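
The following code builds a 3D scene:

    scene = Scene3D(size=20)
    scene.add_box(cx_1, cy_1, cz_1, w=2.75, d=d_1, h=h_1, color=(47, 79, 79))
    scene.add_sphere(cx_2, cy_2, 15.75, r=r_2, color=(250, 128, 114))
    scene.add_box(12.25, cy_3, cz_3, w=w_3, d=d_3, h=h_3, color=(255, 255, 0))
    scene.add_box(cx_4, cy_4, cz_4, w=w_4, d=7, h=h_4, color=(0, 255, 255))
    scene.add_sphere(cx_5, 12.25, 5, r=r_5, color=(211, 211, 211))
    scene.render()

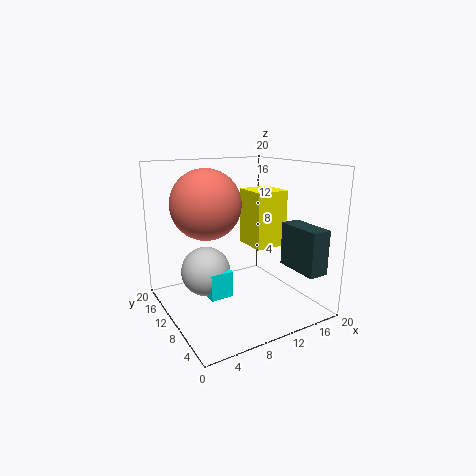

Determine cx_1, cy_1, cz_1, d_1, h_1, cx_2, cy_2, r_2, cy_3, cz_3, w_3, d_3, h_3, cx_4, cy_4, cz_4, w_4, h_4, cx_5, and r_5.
cx_1 = 15.25; cy_1 = 0.75; cz_1 = 6.25; d_1 = 6.25; h_1 = 6; cx_2 = 4.25; cy_2 = 7.75; r_2 = 4.25; cy_3 = 8.25; cz_3 = 8.25; w_3 = 4.75; d_3 = 5; h_3 = 8; cx_4 = 5.25; cy_4 = 8.75; cz_4 = 2; w_4 = 3.25; h_4 = 3.75; cx_5 = 6; r_5 = 3.5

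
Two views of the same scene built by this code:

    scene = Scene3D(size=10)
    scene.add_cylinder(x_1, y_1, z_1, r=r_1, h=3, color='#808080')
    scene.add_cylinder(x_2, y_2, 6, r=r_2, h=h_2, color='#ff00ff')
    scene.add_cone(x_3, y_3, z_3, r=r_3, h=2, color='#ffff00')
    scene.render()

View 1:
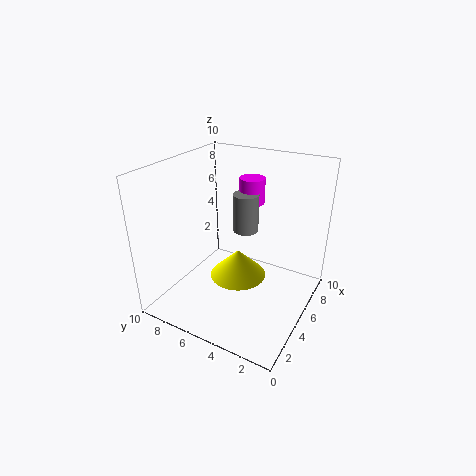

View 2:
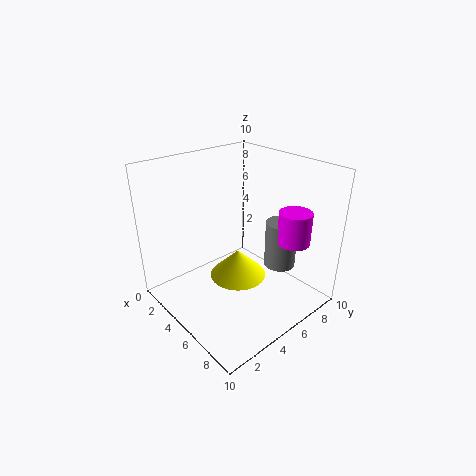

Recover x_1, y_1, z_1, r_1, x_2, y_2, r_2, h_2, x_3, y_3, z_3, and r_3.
x_1 = 8
y_1 = 6
z_1 = 4
r_1 = 1
x_2 = 9
y_2 = 6
r_2 = 1
h_2 = 2
x_3 = 5
y_3 = 5
z_3 = 2
r_3 = 2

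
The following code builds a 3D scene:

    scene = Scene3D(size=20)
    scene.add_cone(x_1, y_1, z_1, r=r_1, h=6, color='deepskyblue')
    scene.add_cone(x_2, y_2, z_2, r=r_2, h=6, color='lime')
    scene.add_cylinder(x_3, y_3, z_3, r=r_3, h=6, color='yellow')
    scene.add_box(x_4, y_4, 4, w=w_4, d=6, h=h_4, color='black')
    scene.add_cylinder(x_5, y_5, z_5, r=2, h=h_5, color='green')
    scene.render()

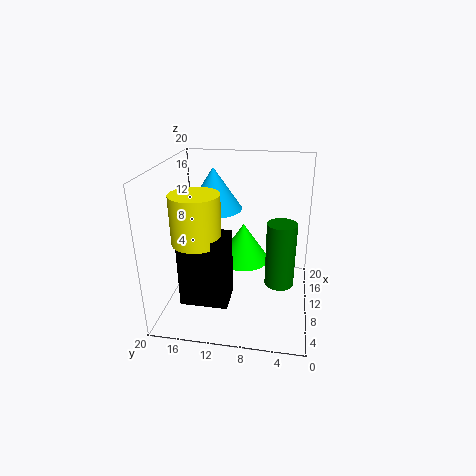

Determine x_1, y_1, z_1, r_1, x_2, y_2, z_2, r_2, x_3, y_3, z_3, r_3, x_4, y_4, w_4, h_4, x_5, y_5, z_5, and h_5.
x_1 = 13, y_1 = 14, z_1 = 13, r_1 = 4, x_2 = 15, y_2 = 10, z_2 = 4, r_2 = 4, x_3 = 4, y_3 = 14, z_3 = 12, r_3 = 3, x_4 = 2, y_4 = 10, w_4 = 4, h_4 = 9, x_5 = 9, y_5 = 4, z_5 = 4, h_5 = 9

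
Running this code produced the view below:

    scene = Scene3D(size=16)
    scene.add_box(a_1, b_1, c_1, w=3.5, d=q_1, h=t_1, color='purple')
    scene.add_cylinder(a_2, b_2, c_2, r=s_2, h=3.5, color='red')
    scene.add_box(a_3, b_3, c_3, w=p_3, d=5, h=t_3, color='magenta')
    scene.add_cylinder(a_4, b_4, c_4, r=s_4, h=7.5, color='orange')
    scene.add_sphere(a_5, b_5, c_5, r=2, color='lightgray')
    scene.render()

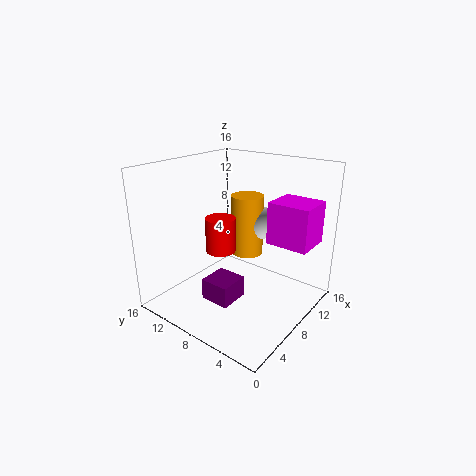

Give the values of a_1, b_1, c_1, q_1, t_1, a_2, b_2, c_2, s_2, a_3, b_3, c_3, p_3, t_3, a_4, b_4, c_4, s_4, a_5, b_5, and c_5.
a_1 = 5, b_1 = 7.5, c_1 = 0.5, q_1 = 3.5, t_1 = 2.5, a_2 = 4.5, b_2 = 7.5, c_2 = 8, s_2 = 1.5, a_3 = 11.5, b_3 = 1.5, c_3 = 6.5, p_3 = 4.5, t_3 = 5, a_4 = 12.5, b_4 = 10, c_4 = 4, s_4 = 2, a_5 = 13.5, b_5 = 8.5, c_5 = 8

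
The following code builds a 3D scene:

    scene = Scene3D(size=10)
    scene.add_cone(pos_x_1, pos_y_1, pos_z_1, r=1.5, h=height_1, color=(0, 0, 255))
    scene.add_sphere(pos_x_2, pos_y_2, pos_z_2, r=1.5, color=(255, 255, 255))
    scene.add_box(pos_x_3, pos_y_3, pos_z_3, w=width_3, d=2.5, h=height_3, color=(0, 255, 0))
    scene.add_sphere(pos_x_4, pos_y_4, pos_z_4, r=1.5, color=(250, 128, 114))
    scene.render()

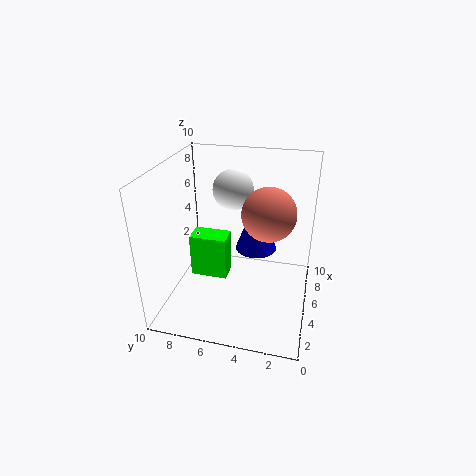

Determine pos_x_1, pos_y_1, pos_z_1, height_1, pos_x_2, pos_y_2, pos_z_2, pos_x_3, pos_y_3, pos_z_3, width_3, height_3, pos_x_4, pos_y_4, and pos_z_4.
pos_x_1 = 6.5; pos_y_1 = 4; pos_z_1 = 3.5; height_1 = 4; pos_x_2 = 7.5; pos_y_2 = 6; pos_z_2 = 7.5; pos_x_3 = 3.5; pos_y_3 = 5.5; pos_z_3 = 2.5; width_3 = 1.5; height_3 = 3; pos_x_4 = 2; pos_y_4 = 2.5; pos_z_4 = 8.5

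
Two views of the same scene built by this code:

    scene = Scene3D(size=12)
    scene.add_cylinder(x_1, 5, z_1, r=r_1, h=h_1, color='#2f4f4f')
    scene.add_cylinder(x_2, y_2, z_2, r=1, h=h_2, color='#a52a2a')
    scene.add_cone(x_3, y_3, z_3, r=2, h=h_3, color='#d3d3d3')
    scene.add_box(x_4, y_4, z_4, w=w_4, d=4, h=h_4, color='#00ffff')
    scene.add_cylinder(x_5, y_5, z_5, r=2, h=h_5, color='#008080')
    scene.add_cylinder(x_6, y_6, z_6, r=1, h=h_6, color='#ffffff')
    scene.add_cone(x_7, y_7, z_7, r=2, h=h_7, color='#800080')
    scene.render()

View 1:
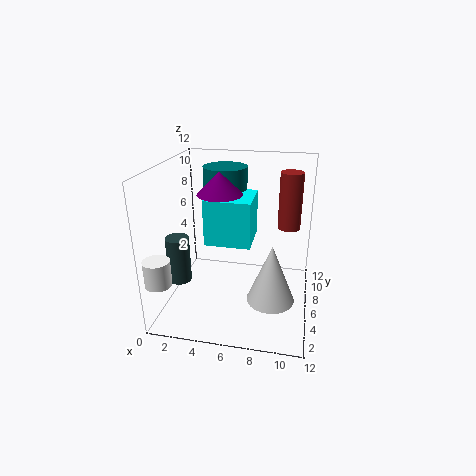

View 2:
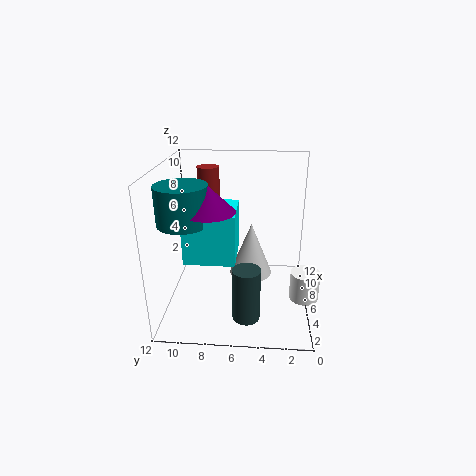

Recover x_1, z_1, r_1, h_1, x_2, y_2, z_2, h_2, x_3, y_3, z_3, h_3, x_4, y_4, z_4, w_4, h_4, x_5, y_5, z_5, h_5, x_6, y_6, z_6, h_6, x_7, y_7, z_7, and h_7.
x_1 = 1
z_1 = 2
r_1 = 1
h_1 = 4
x_2 = 10
y_2 = 9
z_2 = 6
h_2 = 5
x_3 = 9
y_3 = 5
z_3 = 1
h_3 = 5
x_4 = 3
y_4 = 6
z_4 = 5
w_4 = 4
h_4 = 4
x_5 = 4
y_5 = 10
z_5 = 8
h_5 = 3
x_6 = 1
y_6 = 1
z_6 = 4
h_6 = 2
x_7 = 4
y_7 = 8
z_7 = 9
h_7 = 2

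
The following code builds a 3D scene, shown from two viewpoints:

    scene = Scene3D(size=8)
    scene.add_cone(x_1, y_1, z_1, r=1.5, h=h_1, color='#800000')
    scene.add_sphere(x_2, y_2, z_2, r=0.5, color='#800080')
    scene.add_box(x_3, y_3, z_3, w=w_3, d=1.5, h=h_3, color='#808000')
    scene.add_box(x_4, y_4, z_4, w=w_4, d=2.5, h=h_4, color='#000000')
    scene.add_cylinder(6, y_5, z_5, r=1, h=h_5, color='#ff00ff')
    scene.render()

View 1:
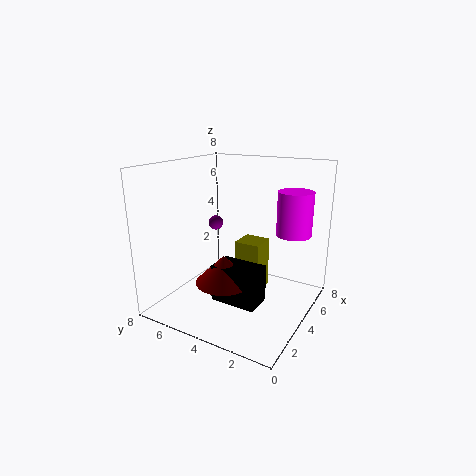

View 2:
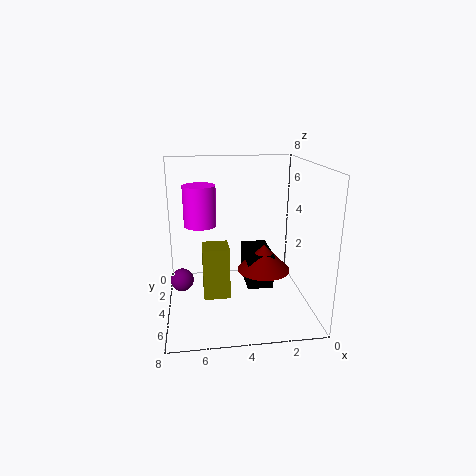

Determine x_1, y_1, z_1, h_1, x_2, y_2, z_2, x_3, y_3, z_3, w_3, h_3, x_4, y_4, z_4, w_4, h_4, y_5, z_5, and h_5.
x_1 = 2.5, y_1 = 4, z_1 = 2, h_1 = 1.5, x_2 = 7, y_2 = 7.5, z_2 = 3.5, x_3 = 4.5, y_3 = 3, z_3 = 0.5, w_3 = 1.5, h_3 = 3, x_4 = 2, y_4 = 2, z_4 = 1, w_4 = 1.5, h_4 = 2, y_5 = 1.5, z_5 = 4, h_5 = 2.5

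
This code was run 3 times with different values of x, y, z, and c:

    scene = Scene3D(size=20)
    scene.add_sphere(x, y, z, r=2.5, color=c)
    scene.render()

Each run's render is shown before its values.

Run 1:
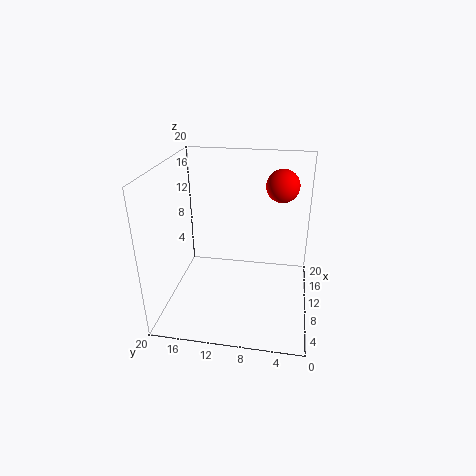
x = 17; y = 4.5; z = 15.5; c = 'red'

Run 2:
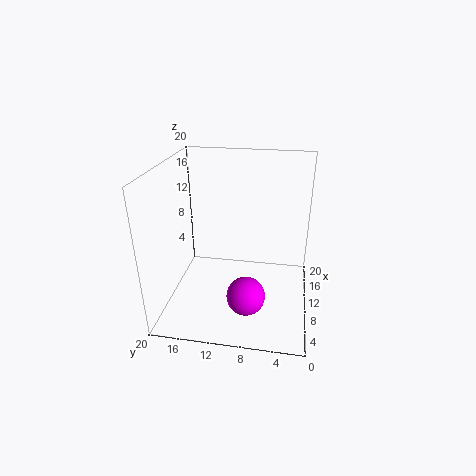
x = 4.5; y = 8; z = 4.5; c = 'magenta'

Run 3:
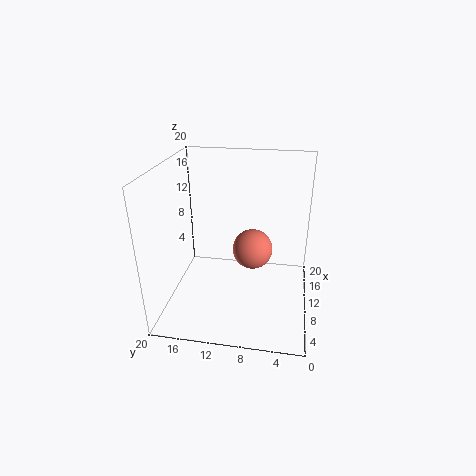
x = 6.5; y = 7.5; z = 10.5; c = 'salmon'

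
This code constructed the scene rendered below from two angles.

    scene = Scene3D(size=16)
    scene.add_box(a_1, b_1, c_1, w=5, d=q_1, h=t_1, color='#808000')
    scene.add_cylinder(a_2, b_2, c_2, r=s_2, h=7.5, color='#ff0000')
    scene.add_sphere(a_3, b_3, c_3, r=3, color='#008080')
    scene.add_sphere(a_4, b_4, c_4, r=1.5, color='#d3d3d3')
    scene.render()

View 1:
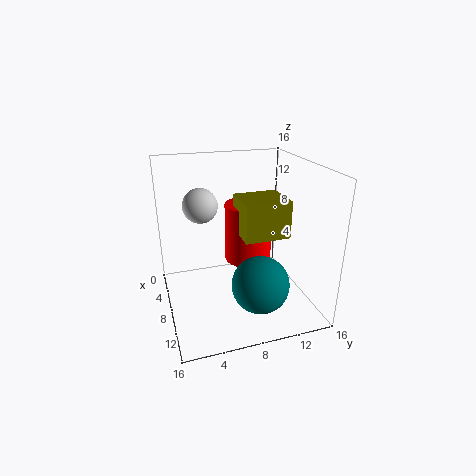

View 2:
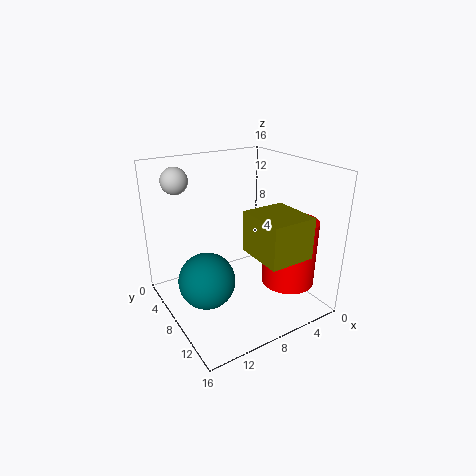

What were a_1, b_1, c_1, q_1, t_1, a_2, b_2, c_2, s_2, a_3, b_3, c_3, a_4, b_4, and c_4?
a_1 = 3
b_1 = 9
c_1 = 7
q_1 = 5.5
t_1 = 4.5
a_2 = 3
b_2 = 11
c_2 = 2.5
s_2 = 3
a_3 = 12.5
b_3 = 9
c_3 = 4.5
a_4 = 13
b_4 = 3
c_4 = 14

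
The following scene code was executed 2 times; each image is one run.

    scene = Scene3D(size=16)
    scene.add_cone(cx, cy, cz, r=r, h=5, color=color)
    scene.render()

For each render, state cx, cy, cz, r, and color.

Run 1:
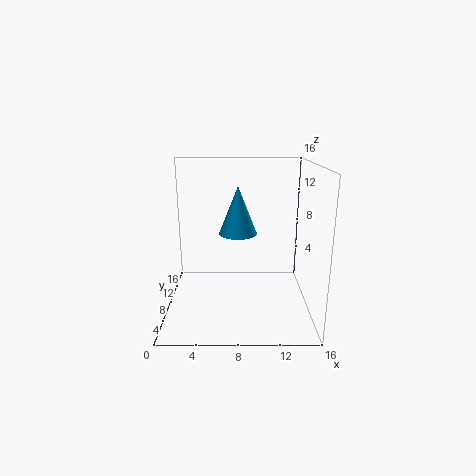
cx = 8
cy = 6.5
cz = 9
r = 2
color = 'deepskyblue'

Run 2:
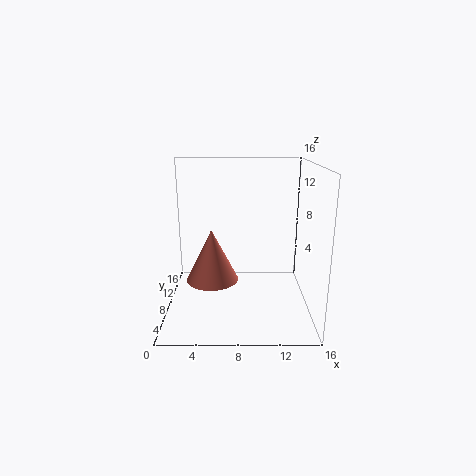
cx = 5.5
cy = 3
cz = 5.5
r = 2.5
color = 'salmon'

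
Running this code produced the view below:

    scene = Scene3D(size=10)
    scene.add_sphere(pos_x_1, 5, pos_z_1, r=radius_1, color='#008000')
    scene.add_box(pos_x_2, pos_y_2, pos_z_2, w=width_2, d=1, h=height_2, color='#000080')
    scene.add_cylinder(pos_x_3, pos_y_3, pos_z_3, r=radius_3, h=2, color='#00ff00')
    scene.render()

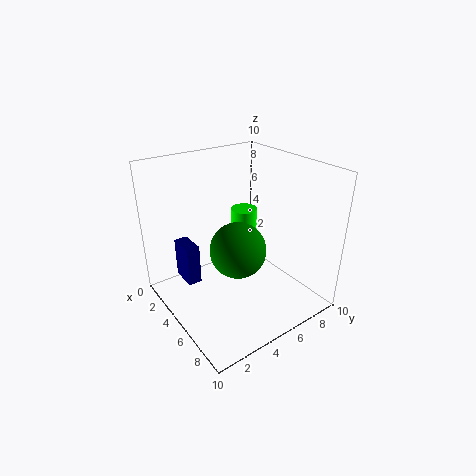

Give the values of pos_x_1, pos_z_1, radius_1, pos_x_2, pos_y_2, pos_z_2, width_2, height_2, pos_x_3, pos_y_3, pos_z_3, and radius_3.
pos_x_1 = 5; pos_z_1 = 4; radius_1 = 2; pos_x_2 = 1; pos_y_2 = 2; pos_z_2 = 1; width_2 = 2; height_2 = 3; pos_x_3 = 3; pos_y_3 = 7; pos_z_3 = 4; radius_3 = 1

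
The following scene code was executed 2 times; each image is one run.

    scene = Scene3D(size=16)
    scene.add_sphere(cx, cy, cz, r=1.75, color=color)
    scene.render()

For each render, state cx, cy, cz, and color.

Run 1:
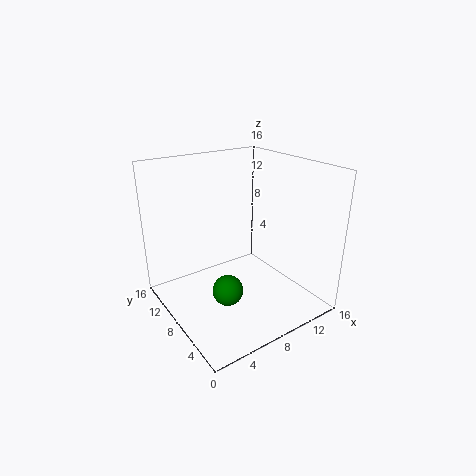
cx = 6.25
cy = 7.5
cz = 2
color = 'green'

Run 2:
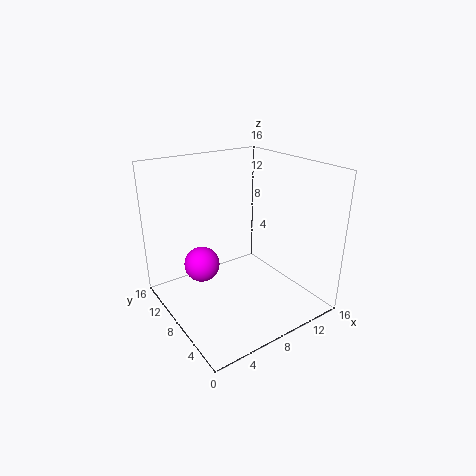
cx = 2.75
cy = 6.75
cz = 7
color = 'magenta'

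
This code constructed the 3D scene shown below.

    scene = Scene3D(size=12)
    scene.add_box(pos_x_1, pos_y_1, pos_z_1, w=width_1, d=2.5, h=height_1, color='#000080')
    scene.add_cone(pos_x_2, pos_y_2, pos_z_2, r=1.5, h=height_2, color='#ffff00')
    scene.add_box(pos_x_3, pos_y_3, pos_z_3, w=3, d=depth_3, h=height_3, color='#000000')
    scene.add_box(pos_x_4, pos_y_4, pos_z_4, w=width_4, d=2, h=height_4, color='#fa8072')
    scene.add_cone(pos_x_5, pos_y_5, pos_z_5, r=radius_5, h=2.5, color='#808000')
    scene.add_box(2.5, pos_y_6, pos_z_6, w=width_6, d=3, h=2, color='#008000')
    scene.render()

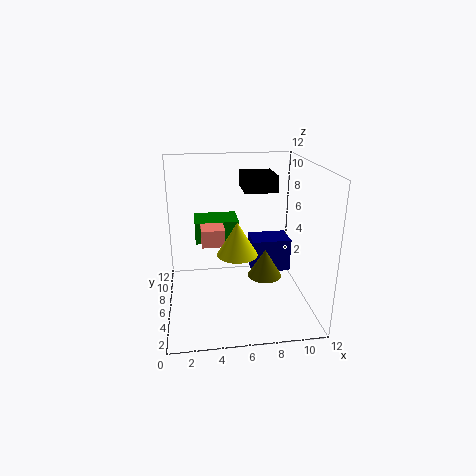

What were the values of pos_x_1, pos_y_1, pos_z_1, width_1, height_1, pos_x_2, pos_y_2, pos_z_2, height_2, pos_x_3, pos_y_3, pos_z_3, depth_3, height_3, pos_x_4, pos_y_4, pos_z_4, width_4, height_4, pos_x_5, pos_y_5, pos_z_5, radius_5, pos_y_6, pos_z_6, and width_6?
pos_x_1 = 7.5; pos_y_1 = 7; pos_z_1 = 2; width_1 = 3.5; height_1 = 3; pos_x_2 = 5.5; pos_y_2 = 3; pos_z_2 = 6; height_2 = 2.5; pos_x_3 = 7; pos_y_3 = 8.5; pos_z_3 = 9; depth_3 = 3.5; height_3 = 1.5; pos_x_4 = 3; pos_y_4 = 6.5; pos_z_4 = 5; width_4 = 2; height_4 = 1.5; pos_x_5 = 8.5; pos_y_5 = 6.5; pos_z_5 = 2; radius_5 = 1.5; pos_y_6 = 8.5; pos_z_6 = 4.5; width_6 = 4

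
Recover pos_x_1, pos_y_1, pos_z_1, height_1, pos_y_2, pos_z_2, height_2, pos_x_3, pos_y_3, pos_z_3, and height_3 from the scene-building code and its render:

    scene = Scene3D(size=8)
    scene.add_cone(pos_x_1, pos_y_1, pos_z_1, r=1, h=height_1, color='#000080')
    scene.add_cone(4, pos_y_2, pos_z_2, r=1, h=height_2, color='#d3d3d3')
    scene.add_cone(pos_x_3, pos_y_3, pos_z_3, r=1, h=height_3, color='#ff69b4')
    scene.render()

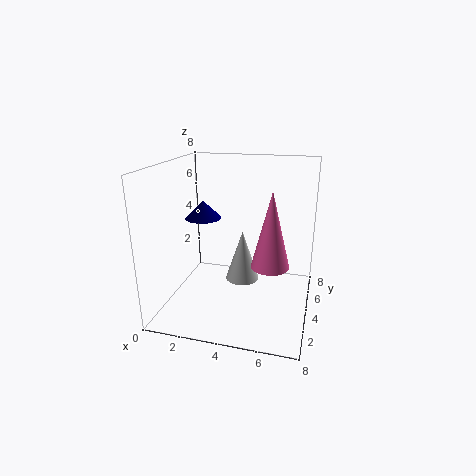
pos_x_1 = 2, pos_y_1 = 4, pos_z_1 = 5, height_1 = 1, pos_y_2 = 5, pos_z_2 = 1, height_2 = 3, pos_x_3 = 6, pos_y_3 = 3, pos_z_3 = 3, height_3 = 4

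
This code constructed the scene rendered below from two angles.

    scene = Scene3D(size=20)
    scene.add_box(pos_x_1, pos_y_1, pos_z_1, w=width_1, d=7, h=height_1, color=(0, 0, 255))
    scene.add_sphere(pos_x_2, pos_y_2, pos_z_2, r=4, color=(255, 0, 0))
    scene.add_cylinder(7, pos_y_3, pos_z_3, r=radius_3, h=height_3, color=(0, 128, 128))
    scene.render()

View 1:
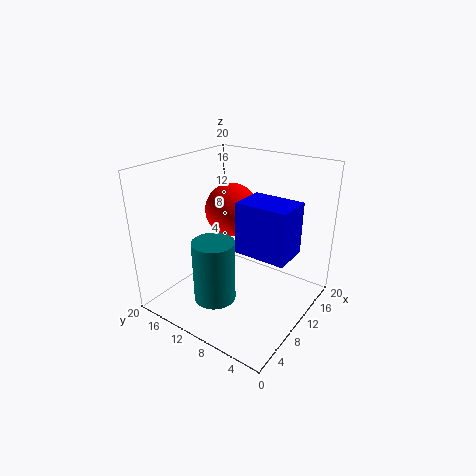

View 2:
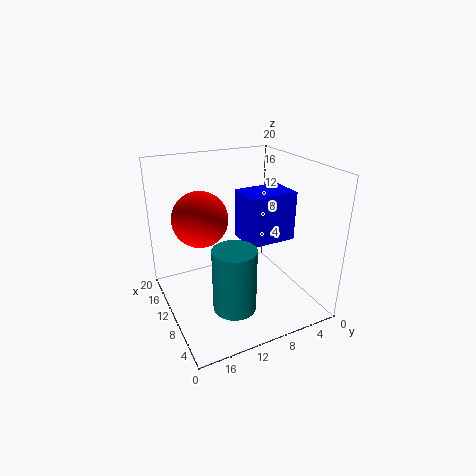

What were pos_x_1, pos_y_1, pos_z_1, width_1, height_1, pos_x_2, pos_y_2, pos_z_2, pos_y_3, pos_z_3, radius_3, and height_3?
pos_x_1 = 8
pos_y_1 = 2
pos_z_1 = 9
width_1 = 5
height_1 = 7
pos_x_2 = 14
pos_y_2 = 14
pos_z_2 = 12
pos_y_3 = 12
pos_z_3 = 1
radius_3 = 3
height_3 = 9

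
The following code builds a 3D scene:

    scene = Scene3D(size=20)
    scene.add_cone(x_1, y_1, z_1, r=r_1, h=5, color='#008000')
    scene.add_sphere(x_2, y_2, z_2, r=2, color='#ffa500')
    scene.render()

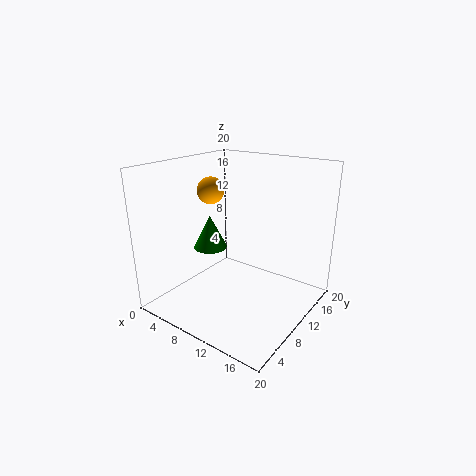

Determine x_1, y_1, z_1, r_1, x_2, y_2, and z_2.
x_1 = 4.5
y_1 = 10.5
z_1 = 7
r_1 = 2.5
x_2 = 4
y_2 = 11.5
z_2 = 15.5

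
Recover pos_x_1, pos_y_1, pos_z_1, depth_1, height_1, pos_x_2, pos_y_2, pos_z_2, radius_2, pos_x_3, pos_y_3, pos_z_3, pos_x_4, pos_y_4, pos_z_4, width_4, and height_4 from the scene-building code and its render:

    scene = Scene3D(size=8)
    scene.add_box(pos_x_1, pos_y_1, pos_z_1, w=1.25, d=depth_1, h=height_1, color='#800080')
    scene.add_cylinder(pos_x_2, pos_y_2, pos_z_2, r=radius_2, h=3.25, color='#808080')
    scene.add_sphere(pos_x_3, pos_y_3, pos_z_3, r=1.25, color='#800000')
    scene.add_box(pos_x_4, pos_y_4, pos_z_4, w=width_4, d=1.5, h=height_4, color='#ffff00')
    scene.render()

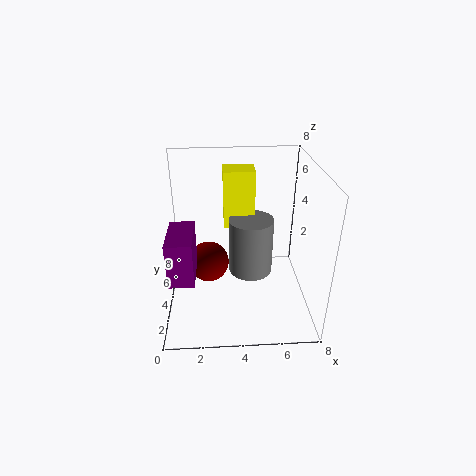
pos_x_1 = 0.5; pos_y_1 = 0.75; pos_z_1 = 3.25; depth_1 = 2.5; height_1 = 2.25; pos_x_2 = 4.75; pos_y_2 = 4.25; pos_z_2 = 1.75; radius_2 = 1.25; pos_x_3 = 2.25; pos_y_3 = 5.5; pos_z_3 = 1.5; pos_x_4 = 3.25; pos_y_4 = 4.75; pos_z_4 = 4.25; width_4 = 1.75; height_4 = 3.25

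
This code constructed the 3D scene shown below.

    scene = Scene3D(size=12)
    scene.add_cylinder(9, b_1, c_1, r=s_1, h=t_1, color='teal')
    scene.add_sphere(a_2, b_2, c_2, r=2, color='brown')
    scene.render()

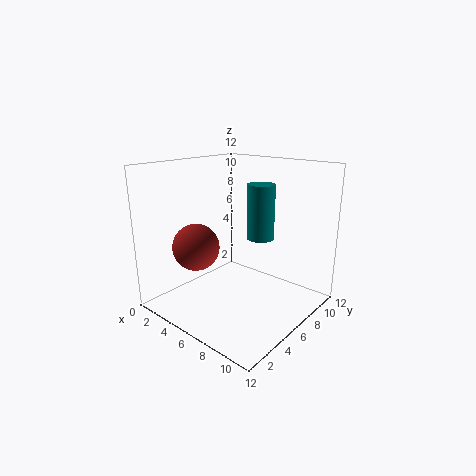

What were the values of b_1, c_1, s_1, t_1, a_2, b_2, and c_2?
b_1 = 5
c_1 = 7
s_1 = 1
t_1 = 4
a_2 = 3
b_2 = 4
c_2 = 5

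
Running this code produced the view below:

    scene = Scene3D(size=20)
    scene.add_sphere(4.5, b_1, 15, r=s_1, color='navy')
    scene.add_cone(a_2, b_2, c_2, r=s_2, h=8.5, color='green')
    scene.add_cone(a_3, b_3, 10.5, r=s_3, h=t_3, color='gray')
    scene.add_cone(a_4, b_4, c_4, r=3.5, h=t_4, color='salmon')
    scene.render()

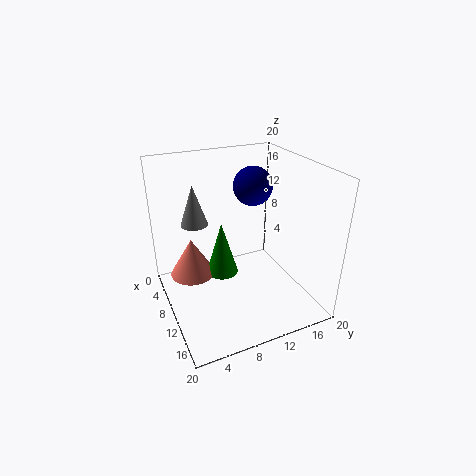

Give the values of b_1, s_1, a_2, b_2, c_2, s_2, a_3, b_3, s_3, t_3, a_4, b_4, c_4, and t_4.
b_1 = 15, s_1 = 3, a_2 = 5, b_2 = 9.5, c_2 = 1.5, s_2 = 2.5, a_3 = 4.5, b_3 = 5.5, s_3 = 2, t_3 = 6, a_4 = 3.5, b_4 = 5, c_4 = 1.5, t_4 = 6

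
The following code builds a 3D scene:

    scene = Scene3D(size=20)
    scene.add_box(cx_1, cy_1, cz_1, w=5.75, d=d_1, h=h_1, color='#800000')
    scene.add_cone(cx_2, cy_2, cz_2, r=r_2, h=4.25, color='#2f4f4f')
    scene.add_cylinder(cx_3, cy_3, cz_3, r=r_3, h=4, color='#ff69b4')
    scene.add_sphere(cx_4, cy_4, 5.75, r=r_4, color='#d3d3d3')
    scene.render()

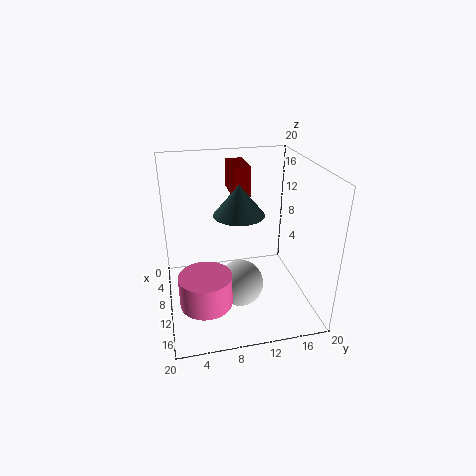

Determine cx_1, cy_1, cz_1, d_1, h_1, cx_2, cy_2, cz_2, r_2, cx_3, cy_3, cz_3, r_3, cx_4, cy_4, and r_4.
cx_1 = 1.5; cy_1 = 10; cz_1 = 14.75; d_1 = 2.5; h_1 = 4.25; cx_2 = 9.5; cy_2 = 10.25; cz_2 = 13.25; r_2 = 3.5; cx_3 = 16.25; cy_3 = 4.5; cz_3 = 4.75; r_3 = 3.25; cx_4 = 14.5; cy_4 = 9.25; r_4 = 3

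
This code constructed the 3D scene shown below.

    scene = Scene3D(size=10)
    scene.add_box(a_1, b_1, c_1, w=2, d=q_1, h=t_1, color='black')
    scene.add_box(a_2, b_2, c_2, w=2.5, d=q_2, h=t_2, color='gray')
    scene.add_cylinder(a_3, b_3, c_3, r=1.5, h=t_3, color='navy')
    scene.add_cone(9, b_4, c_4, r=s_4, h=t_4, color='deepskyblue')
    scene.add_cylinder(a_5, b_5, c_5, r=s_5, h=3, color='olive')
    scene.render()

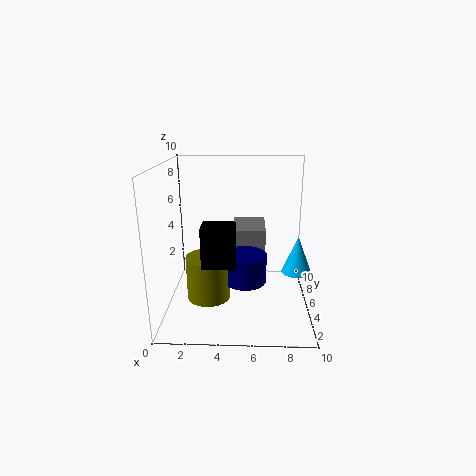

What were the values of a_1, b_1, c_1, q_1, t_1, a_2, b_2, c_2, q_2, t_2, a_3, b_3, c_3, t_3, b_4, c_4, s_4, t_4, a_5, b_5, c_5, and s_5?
a_1 = 3
b_1 = 1
c_1 = 4.5
q_1 = 1.5
t_1 = 2.5
a_2 = 4.5
b_2 = 6.5
c_2 = 1
q_2 = 3.5
t_2 = 4
a_3 = 5.5
b_3 = 4.5
c_3 = 2
t_3 = 2
b_4 = 4
c_4 = 3
s_4 = 1
t_4 = 2.5
a_5 = 3
b_5 = 4
c_5 = 1
s_5 = 1.5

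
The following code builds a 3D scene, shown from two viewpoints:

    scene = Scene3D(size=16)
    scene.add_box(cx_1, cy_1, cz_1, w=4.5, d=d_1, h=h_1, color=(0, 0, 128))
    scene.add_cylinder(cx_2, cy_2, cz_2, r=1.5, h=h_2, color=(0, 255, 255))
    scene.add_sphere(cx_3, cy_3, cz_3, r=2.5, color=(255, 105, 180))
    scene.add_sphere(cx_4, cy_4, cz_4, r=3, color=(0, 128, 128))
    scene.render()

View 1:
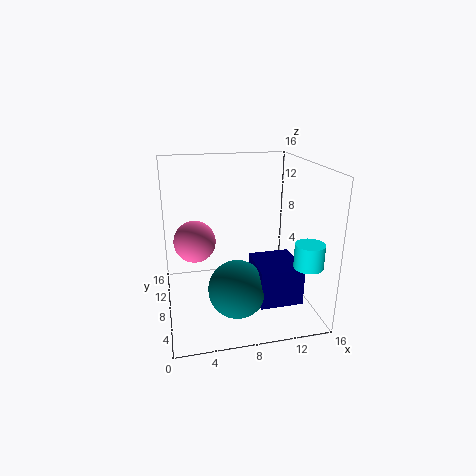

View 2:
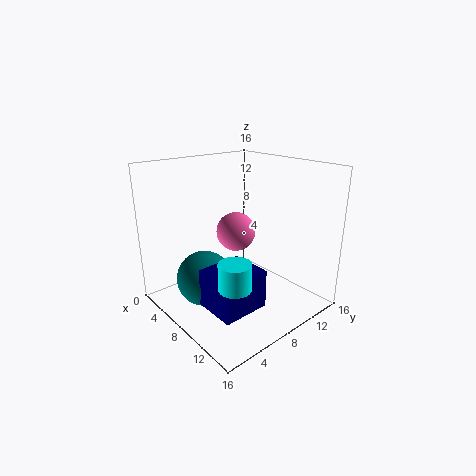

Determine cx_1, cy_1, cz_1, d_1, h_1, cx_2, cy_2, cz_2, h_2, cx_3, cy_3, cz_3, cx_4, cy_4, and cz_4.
cx_1 = 9; cy_1 = 2; cz_1 = 2.5; d_1 = 5; h_1 = 4; cx_2 = 14; cy_2 = 2.5; cz_2 = 6.5; h_2 = 2.5; cx_3 = 3.5; cy_3 = 11.5; cz_3 = 6.5; cx_4 = 7; cy_4 = 4; cz_4 = 4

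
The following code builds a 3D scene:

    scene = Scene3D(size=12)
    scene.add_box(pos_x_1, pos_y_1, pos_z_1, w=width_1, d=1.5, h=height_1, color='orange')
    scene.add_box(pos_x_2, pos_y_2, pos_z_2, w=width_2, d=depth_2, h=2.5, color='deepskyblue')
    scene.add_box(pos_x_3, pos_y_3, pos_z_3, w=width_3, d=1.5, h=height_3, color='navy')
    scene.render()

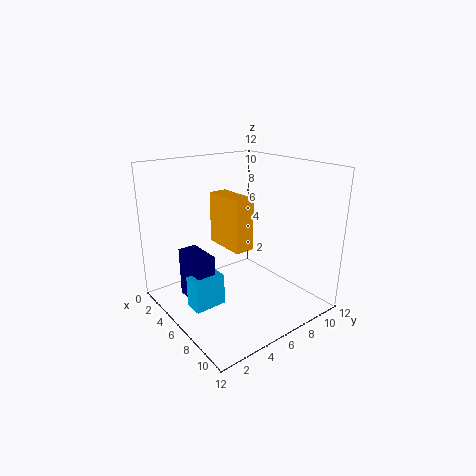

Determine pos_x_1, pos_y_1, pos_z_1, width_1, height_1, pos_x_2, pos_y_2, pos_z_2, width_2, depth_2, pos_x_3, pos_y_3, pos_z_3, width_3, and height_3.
pos_x_1 = 5
pos_y_1 = 4
pos_z_1 = 6
width_1 = 3.5
height_1 = 4
pos_x_2 = 6
pos_y_2 = 1
pos_z_2 = 1.5
width_2 = 1.5
depth_2 = 2.5
pos_x_3 = 4
pos_y_3 = 1.5
pos_z_3 = 1.5
width_3 = 3
height_3 = 4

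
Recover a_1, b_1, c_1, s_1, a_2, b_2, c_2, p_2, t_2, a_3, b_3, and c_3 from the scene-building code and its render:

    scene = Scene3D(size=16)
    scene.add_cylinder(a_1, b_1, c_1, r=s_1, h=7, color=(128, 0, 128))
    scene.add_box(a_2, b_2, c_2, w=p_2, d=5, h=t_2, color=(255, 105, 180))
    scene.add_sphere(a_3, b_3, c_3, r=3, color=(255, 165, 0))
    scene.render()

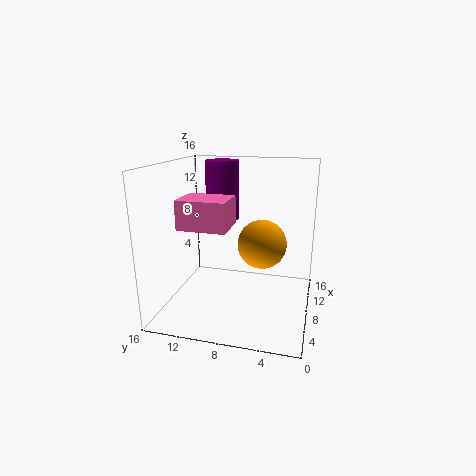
a_1 = 12, b_1 = 11, c_1 = 9, s_1 = 2, a_2 = 3, b_2 = 8, c_2 = 10, p_2 = 4, t_2 = 3, a_3 = 12, b_3 = 6, c_3 = 6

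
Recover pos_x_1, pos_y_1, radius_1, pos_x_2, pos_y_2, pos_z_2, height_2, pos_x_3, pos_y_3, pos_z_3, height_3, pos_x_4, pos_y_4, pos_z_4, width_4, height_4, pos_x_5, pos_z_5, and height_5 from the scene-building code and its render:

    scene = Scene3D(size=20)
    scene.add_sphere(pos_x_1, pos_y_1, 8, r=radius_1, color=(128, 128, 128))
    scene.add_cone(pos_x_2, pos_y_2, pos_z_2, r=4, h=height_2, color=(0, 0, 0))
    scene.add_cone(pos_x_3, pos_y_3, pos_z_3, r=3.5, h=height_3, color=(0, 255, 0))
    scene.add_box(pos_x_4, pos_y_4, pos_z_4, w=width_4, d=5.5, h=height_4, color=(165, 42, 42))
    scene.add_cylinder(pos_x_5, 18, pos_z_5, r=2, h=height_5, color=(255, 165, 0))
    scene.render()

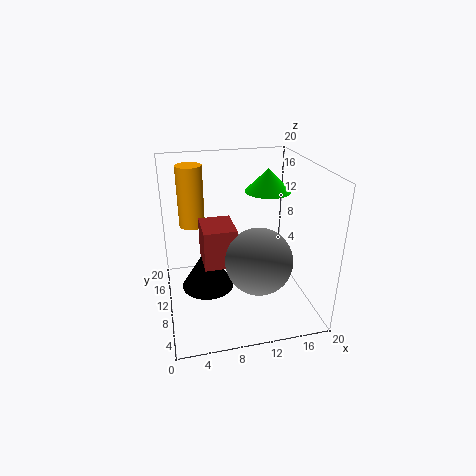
pos_x_1 = 12
pos_y_1 = 6.5
radius_1 = 4.5
pos_x_2 = 6
pos_y_2 = 13.5
pos_z_2 = 0.5
height_2 = 6.5
pos_x_3 = 16
pos_y_3 = 15.5
pos_z_3 = 14.5
height_3 = 3.5
pos_x_4 = 5
pos_y_4 = 8
pos_z_4 = 6.5
width_4 = 4.5
height_4 = 5.5
pos_x_5 = 4.5
pos_z_5 = 9
height_5 = 9.5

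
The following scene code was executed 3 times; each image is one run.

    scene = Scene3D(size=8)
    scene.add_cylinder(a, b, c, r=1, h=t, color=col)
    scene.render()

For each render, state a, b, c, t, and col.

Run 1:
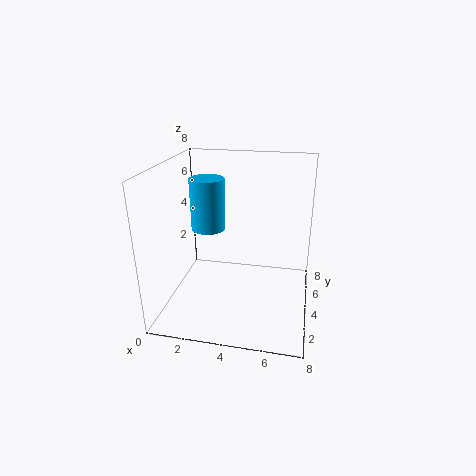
a = 2; b = 5; c = 4; t = 3; col = 'deepskyblue'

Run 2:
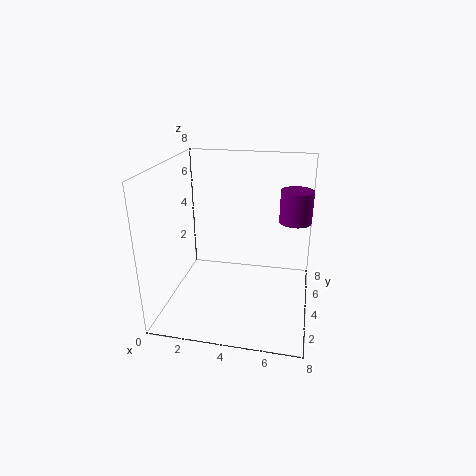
a = 7; b = 7; c = 4; t = 2; col = 'purple'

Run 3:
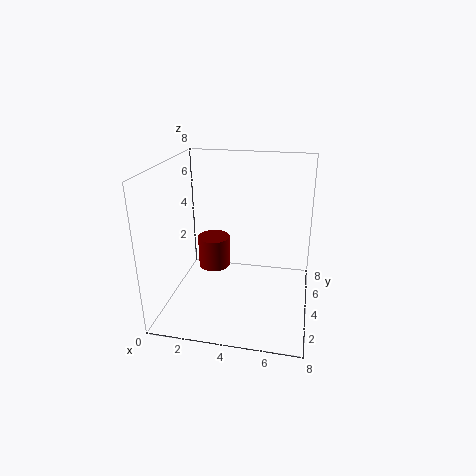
a = 2; b = 6; c = 1; t = 2; col = 'maroon'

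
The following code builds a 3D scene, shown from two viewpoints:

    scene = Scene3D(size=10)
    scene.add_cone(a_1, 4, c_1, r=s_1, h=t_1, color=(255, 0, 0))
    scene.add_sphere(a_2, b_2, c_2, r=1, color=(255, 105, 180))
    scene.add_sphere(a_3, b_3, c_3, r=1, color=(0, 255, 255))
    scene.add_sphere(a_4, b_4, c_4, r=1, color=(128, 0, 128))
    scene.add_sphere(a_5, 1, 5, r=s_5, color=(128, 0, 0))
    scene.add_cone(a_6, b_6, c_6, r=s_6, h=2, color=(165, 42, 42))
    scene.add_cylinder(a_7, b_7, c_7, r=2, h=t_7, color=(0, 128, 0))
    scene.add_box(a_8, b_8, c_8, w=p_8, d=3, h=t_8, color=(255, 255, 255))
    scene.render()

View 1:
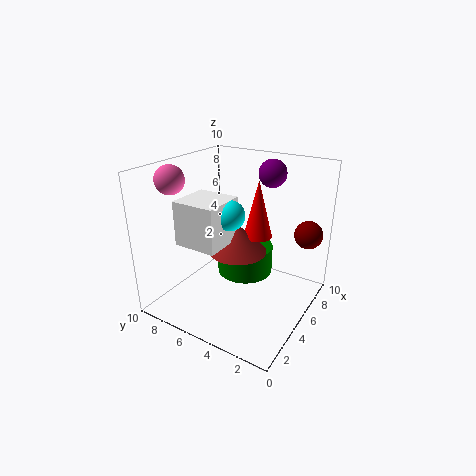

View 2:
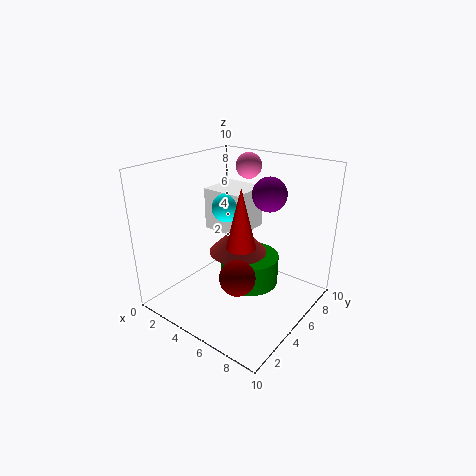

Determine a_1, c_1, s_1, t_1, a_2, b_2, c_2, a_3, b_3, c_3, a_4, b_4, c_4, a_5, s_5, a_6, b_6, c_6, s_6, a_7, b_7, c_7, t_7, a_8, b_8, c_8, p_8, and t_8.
a_1 = 6; c_1 = 5; s_1 = 1; t_1 = 4; a_2 = 3; b_2 = 9; c_2 = 9; a_3 = 4; b_3 = 5; c_3 = 7; a_4 = 8; b_4 = 4; c_4 = 9; a_5 = 8; s_5 = 1; a_6 = 5; b_6 = 5; c_6 = 4; s_6 = 2; a_7 = 6; b_7 = 5; c_7 = 2; t_7 = 2; a_8 = 2; b_8 = 5; c_8 = 5; p_8 = 3; t_8 = 3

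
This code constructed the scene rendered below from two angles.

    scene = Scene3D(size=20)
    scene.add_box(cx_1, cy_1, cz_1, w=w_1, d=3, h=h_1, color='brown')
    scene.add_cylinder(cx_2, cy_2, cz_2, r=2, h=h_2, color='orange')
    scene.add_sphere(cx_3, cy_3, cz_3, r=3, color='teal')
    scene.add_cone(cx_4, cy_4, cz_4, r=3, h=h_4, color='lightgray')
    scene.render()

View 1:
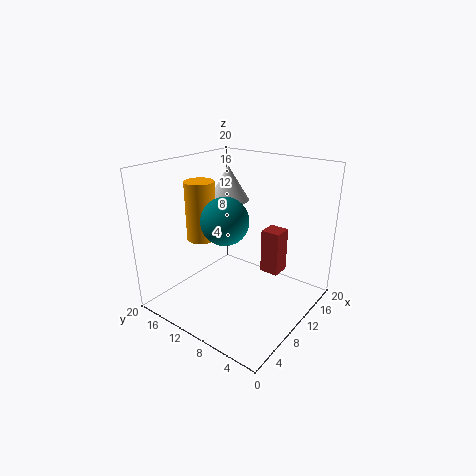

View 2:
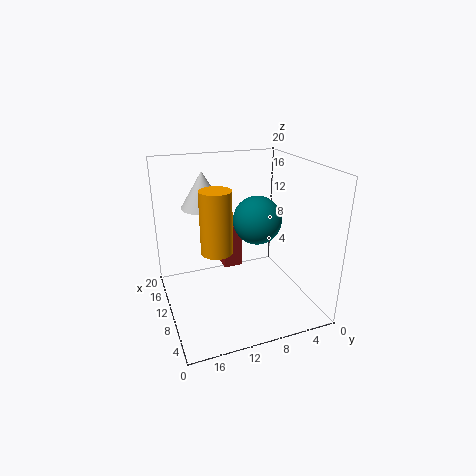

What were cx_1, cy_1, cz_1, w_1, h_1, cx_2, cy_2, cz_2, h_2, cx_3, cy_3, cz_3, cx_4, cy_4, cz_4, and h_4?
cx_1 = 16, cy_1 = 7, cz_1 = 2, w_1 = 3, h_1 = 7, cx_2 = 7, cy_2 = 14, cz_2 = 10, h_2 = 8, cx_3 = 6, cy_3 = 9, cz_3 = 14, cx_4 = 13, cy_4 = 14, cz_4 = 14, h_4 = 5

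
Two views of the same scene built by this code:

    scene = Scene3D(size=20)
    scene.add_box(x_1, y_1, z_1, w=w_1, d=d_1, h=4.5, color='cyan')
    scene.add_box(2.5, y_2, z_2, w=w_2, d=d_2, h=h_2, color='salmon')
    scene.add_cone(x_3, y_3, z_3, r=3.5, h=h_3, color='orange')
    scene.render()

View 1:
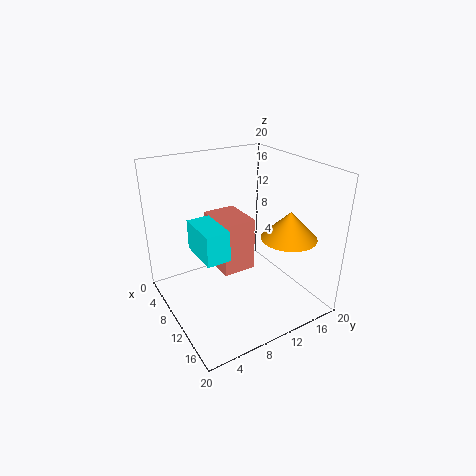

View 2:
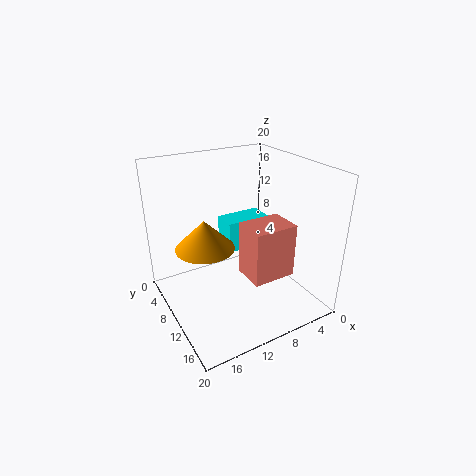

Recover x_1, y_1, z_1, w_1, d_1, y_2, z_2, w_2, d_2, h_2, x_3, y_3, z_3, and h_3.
x_1 = 4; y_1 = 5; z_1 = 7; w_1 = 6.5; d_1 = 3.5; y_2 = 8.5; z_2 = 3.5; w_2 = 6.5; d_2 = 5; h_2 = 8; x_3 = 16.5; y_3 = 13.5; z_3 = 12; h_3 = 3.5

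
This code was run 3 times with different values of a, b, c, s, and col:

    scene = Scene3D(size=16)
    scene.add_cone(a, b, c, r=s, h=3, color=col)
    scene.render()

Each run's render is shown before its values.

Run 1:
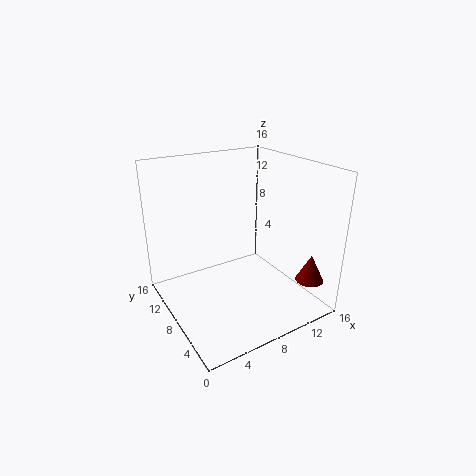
a = 13.5; b = 2; c = 4; s = 1.5; col = 'maroon'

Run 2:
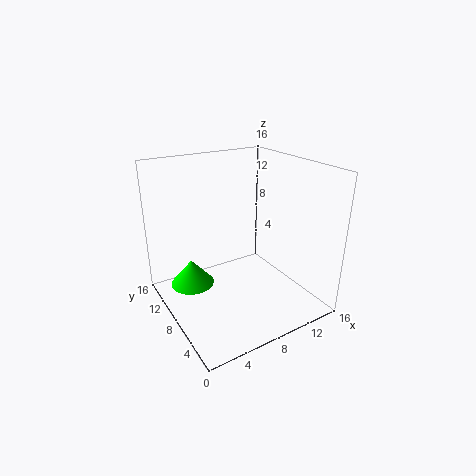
a = 3.5; b = 11; c = 2; s = 2.5; col = 'lime'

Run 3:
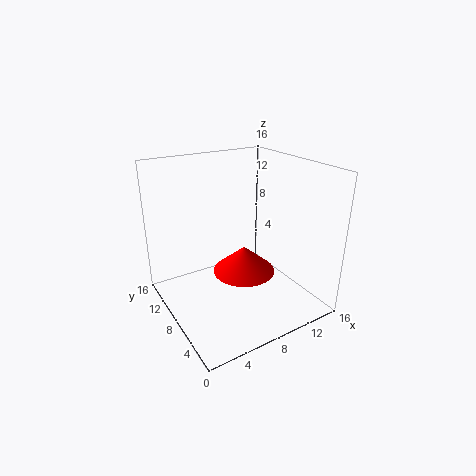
a = 8.5; b = 7.5; c = 4; s = 3.5; col = 'red'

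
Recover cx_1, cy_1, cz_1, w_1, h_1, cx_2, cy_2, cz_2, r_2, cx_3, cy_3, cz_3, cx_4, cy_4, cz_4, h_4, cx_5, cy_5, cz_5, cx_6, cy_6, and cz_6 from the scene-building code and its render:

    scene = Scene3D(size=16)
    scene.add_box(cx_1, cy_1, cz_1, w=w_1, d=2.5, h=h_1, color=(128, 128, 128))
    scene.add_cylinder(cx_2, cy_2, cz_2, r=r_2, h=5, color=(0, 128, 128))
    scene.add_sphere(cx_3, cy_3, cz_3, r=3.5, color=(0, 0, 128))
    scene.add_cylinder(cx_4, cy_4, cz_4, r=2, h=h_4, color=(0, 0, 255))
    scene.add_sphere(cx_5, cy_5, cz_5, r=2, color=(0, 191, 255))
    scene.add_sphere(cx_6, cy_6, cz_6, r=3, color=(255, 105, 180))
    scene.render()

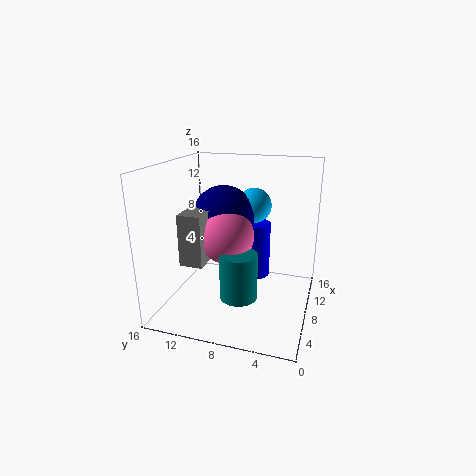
cx_1 = 3.5
cy_1 = 10.5
cz_1 = 6
w_1 = 3.5
h_1 = 5.5
cx_2 = 5
cy_2 = 7
cz_2 = 2.5
r_2 = 2
cx_3 = 9
cy_3 = 10
cz_3 = 10
cx_4 = 13.5
cy_4 = 7.5
cz_4 = 1
h_4 = 7
cx_5 = 11
cy_5 = 7
cz_5 = 11
cx_6 = 7
cy_6 = 9
cz_6 = 8.5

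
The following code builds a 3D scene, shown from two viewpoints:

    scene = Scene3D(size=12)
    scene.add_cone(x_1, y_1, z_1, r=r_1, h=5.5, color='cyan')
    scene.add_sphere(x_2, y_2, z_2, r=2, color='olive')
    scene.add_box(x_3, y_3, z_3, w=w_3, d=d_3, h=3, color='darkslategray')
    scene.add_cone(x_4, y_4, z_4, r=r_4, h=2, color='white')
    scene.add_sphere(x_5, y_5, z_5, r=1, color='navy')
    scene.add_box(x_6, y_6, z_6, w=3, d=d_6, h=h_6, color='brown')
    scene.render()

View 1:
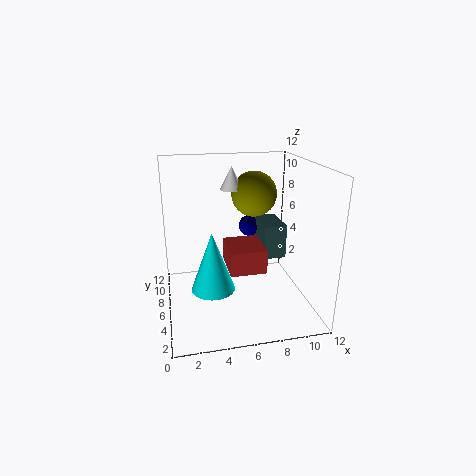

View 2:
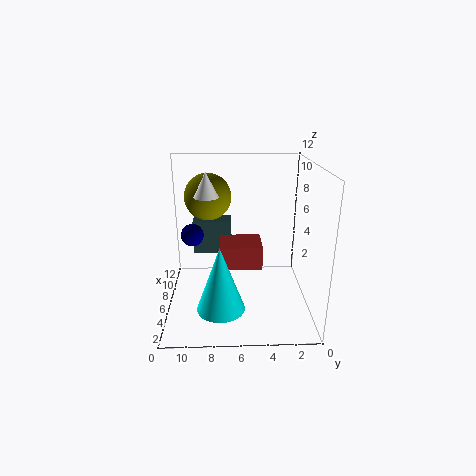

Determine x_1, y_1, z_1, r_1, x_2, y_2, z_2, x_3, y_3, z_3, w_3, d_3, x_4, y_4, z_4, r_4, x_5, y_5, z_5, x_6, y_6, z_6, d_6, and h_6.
x_1 = 4; y_1 = 7.5; z_1 = 0.5; r_1 = 2; x_2 = 8; y_2 = 8.5; z_2 = 9; x_3 = 8.5; y_3 = 6.5; z_3 = 3.5; w_3 = 2; d_3 = 3.5; x_4 = 6; y_4 = 8.5; z_4 = 9.5; r_4 = 1; x_5 = 8; y_5 = 10; z_5 = 5.5; x_6 = 5; y_6 = 4; z_6 = 3.5; d_6 = 3.5; h_6 = 2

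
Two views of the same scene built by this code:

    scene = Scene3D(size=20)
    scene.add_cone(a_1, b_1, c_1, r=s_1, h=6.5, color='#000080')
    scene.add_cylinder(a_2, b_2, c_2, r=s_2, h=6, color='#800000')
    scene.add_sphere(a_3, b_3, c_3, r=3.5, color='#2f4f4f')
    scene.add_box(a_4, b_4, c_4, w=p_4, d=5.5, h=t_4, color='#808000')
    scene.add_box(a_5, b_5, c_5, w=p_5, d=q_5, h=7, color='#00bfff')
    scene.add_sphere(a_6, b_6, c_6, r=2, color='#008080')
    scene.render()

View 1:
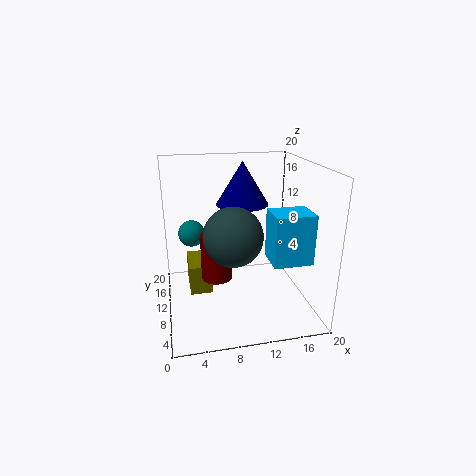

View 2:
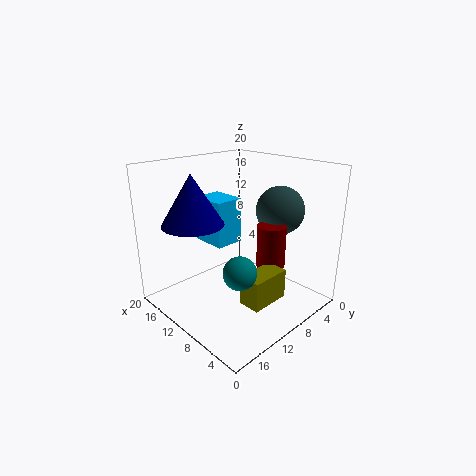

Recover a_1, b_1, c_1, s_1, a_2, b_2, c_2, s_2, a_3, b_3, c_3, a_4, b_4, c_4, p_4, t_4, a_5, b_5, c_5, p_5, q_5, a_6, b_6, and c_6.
a_1 = 12; b_1 = 16; c_1 = 13; s_1 = 4; a_2 = 6.5; b_2 = 7; c_2 = 6; s_2 = 2; a_3 = 8; b_3 = 3.5; c_3 = 13; a_4 = 3; b_4 = 8; c_4 = 3; p_4 = 3; t_4 = 4; a_5 = 14; b_5 = 5.5; c_5 = 7; p_5 = 5.5; q_5 = 4.5; a_6 = 4; b_6 = 15.5; c_6 = 9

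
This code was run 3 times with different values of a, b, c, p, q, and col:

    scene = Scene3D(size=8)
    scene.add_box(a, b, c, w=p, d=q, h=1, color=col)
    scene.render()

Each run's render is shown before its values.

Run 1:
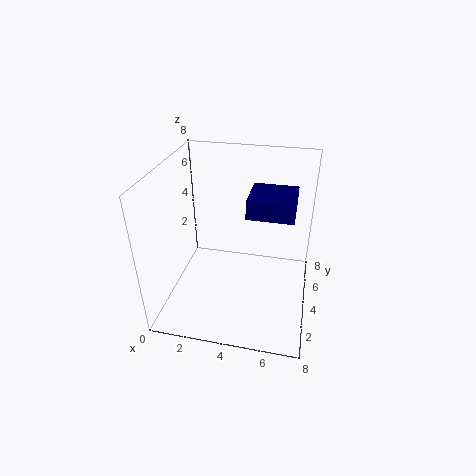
a = 4.5, b = 3.5, c = 5.5, p = 2.5, q = 2.5, col = 'navy'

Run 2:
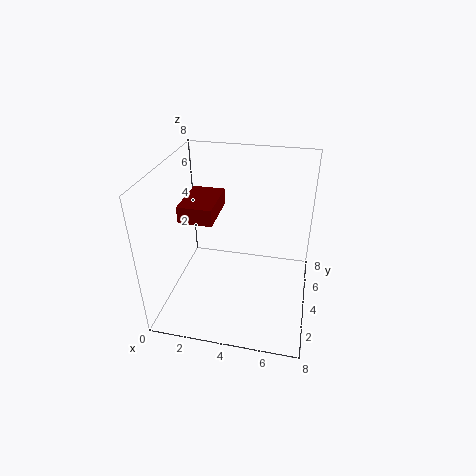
a = 0.5, b = 4, c = 4.5, p = 2, q = 3, col = 'maroon'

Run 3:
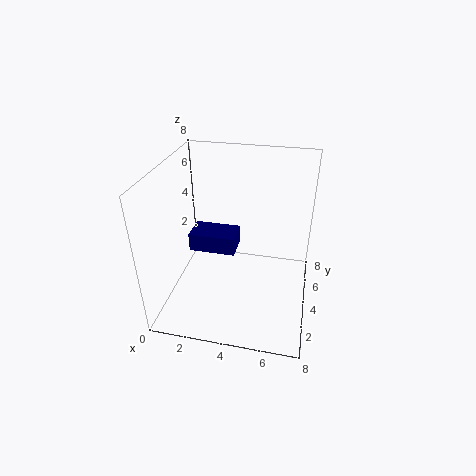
a = 1.5, b = 3, c = 3.5, p = 2.5, q = 1.5, col = 'navy'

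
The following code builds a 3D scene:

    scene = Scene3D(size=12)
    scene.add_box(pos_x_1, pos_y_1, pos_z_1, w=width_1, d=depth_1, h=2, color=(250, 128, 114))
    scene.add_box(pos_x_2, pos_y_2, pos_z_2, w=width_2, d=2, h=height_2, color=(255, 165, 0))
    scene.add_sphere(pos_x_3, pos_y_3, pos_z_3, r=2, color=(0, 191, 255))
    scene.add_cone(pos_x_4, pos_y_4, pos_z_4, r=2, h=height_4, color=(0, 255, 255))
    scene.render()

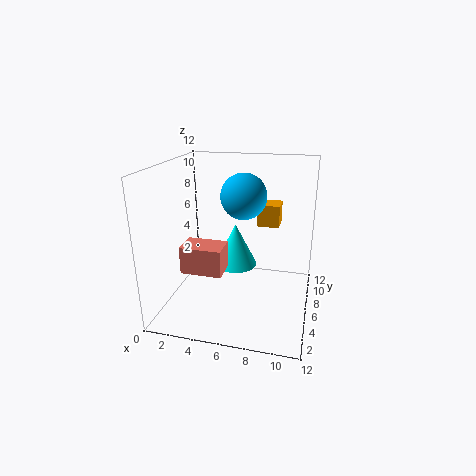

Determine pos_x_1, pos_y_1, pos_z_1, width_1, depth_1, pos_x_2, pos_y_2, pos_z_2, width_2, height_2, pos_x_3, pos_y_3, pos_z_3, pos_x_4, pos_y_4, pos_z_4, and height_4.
pos_x_1 = 3, pos_y_1 = 1, pos_z_1 = 5, width_1 = 3, depth_1 = 2, pos_x_2 = 7, pos_y_2 = 9, pos_z_2 = 6, width_2 = 2, height_2 = 2, pos_x_3 = 6, pos_y_3 = 8, pos_z_3 = 9, pos_x_4 = 5, pos_y_4 = 9, pos_z_4 = 2, height_4 = 4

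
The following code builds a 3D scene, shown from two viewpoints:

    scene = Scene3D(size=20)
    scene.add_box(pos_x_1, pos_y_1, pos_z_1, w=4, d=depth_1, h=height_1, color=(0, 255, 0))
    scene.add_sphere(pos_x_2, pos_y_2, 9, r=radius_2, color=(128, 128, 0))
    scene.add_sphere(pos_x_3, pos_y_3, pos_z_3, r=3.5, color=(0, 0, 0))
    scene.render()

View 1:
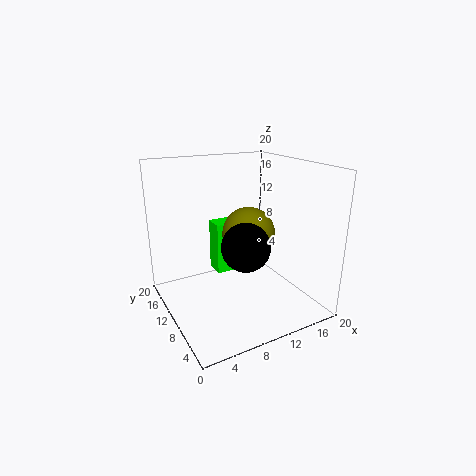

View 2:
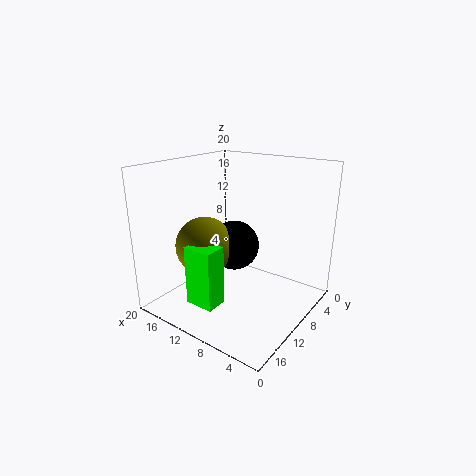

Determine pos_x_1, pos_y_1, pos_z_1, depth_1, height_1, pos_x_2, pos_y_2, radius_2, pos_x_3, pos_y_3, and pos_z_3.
pos_x_1 = 9
pos_y_1 = 14.5
pos_z_1 = 2.5
depth_1 = 3
height_1 = 8
pos_x_2 = 13.5
pos_y_2 = 13
radius_2 = 4
pos_x_3 = 11
pos_y_3 = 9.5
pos_z_3 = 8.5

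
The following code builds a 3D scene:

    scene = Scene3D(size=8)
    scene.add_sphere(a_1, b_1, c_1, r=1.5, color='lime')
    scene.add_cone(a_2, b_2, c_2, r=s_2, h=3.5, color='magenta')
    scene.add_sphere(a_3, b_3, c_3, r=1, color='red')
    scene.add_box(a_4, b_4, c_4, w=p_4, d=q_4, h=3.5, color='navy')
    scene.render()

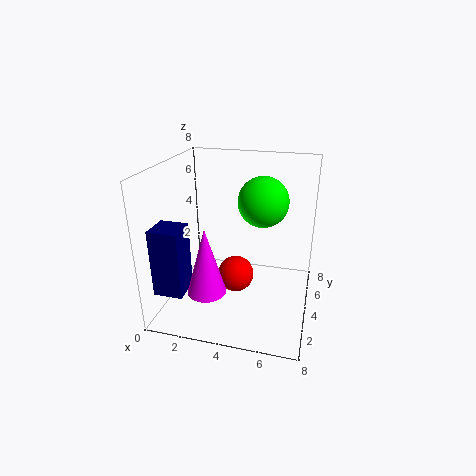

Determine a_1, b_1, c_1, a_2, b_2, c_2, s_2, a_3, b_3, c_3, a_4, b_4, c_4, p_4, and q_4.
a_1 = 5
b_1 = 6
c_1 = 5.5
a_2 = 3
b_2 = 1.5
c_2 = 2
s_2 = 1
a_3 = 4
b_3 = 3.5
c_3 = 2
a_4 = 0.5
b_4 = 0.5
c_4 = 2
p_4 = 1.5
q_4 = 1.5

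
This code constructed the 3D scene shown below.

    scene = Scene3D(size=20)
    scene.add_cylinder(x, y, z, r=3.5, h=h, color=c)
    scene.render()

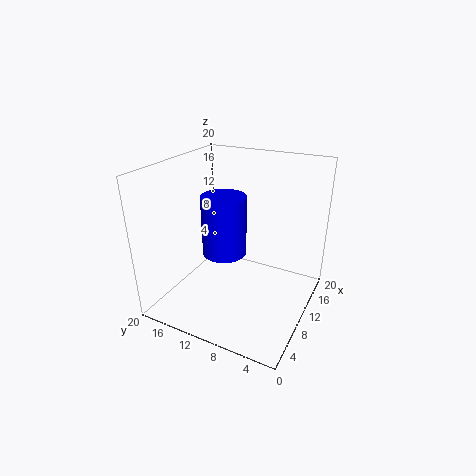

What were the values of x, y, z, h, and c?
x = 14; y = 14.5; z = 4.5; h = 9.5; c = 'blue'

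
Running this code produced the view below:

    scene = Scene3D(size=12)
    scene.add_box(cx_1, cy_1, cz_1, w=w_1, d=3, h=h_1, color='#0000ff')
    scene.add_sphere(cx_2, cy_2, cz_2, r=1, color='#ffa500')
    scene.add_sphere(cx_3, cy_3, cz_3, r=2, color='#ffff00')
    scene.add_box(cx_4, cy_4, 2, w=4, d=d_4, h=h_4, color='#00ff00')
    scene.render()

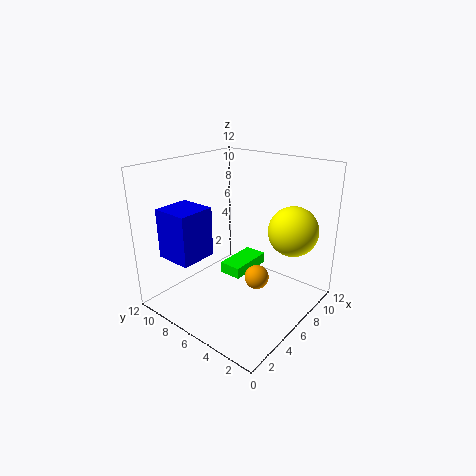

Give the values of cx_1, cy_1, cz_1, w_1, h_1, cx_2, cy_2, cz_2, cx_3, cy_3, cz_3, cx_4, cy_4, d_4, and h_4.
cx_1 = 1; cy_1 = 7; cz_1 = 5; w_1 = 3; h_1 = 4; cx_2 = 6; cy_2 = 4; cz_2 = 3; cx_3 = 8; cy_3 = 2; cz_3 = 7; cx_4 = 6; cy_4 = 6; d_4 = 2; h_4 = 1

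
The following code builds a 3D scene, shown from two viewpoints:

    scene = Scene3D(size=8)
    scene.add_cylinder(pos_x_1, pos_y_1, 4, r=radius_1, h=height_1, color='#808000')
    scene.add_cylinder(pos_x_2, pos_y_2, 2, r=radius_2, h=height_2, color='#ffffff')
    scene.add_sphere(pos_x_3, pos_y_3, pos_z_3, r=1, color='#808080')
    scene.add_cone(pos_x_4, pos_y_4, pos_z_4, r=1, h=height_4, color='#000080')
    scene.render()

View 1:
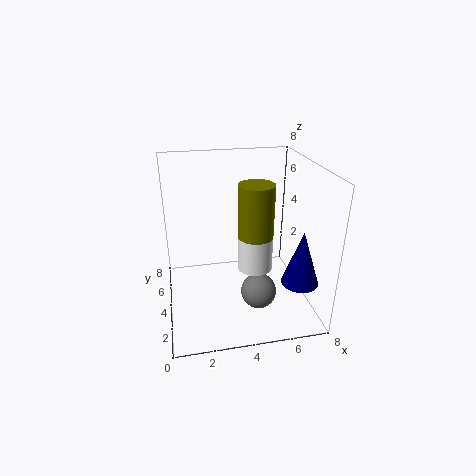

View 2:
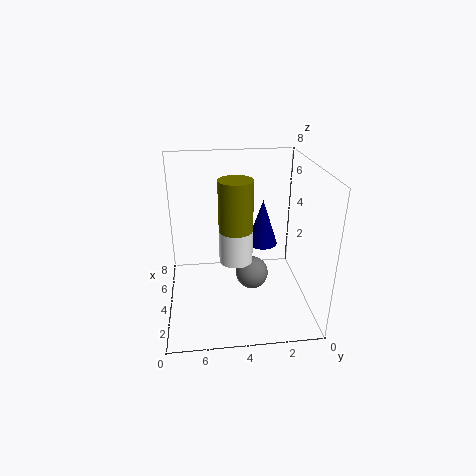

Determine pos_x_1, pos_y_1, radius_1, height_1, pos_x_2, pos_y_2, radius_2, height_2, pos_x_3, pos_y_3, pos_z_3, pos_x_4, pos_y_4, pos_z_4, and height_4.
pos_x_1 = 5; pos_y_1 = 4; radius_1 = 1; height_1 = 3; pos_x_2 = 5; pos_y_2 = 4; radius_2 = 1; height_2 = 3; pos_x_3 = 5; pos_y_3 = 3; pos_z_3 = 1; pos_x_4 = 7; pos_y_4 = 2; pos_z_4 = 2; height_4 = 3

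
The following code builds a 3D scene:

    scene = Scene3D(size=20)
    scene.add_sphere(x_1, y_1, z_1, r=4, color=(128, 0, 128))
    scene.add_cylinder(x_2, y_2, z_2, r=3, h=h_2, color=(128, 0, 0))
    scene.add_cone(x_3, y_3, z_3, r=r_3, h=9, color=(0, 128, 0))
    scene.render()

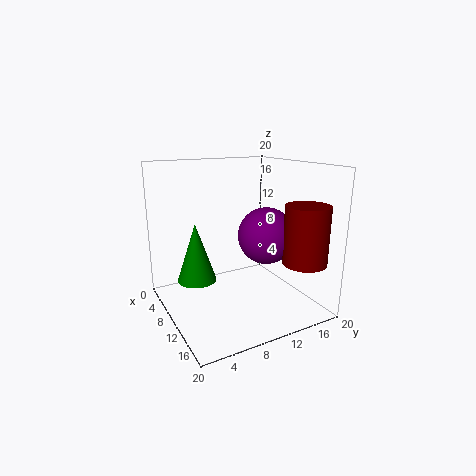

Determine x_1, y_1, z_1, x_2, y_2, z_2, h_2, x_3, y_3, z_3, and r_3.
x_1 = 11
y_1 = 14
z_1 = 10
x_2 = 16
y_2 = 17
z_2 = 7
h_2 = 8
x_3 = 4
y_3 = 6
z_3 = 2
r_3 = 3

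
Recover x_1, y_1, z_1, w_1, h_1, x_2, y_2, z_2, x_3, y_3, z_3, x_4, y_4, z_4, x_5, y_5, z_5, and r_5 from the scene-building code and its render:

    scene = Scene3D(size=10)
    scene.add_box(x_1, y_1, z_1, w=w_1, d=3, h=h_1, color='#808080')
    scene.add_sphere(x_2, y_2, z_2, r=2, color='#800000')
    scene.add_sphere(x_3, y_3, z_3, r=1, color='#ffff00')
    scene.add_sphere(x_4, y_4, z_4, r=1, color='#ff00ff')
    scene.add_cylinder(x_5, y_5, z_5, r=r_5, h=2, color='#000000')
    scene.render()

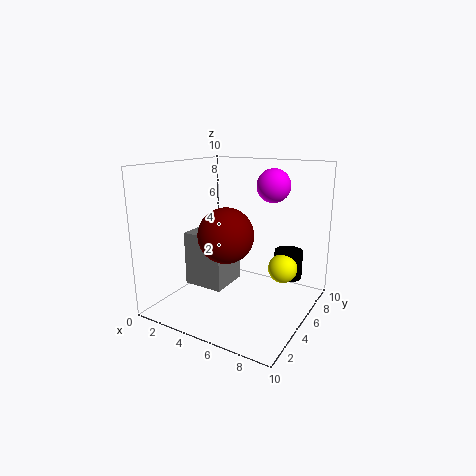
x_1 = 1; y_1 = 4; z_1 = 1; w_1 = 3; h_1 = 4; x_2 = 4; y_2 = 5; z_2 = 5; x_3 = 8; y_3 = 6; z_3 = 3; x_4 = 8; y_4 = 4; z_4 = 9; x_5 = 8; y_5 = 7; z_5 = 2; r_5 = 1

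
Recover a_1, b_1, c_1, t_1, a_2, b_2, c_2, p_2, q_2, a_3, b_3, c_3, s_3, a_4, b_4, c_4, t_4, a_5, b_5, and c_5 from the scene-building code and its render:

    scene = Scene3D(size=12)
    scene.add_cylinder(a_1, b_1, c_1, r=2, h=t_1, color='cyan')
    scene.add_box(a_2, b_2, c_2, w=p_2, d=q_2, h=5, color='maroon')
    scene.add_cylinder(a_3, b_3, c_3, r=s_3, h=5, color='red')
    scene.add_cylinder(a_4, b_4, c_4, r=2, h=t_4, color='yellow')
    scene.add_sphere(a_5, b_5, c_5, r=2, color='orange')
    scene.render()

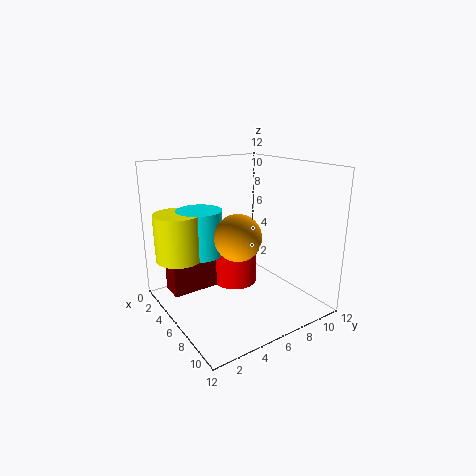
a_1 = 3, b_1 = 4, c_1 = 4, t_1 = 4, a_2 = 2, b_2 = 1, c_2 = 1, p_2 = 2, q_2 = 4, a_3 = 4, b_3 = 7, c_3 = 1, s_3 = 2, a_4 = 3, b_4 = 2, c_4 = 4, t_4 = 4, a_5 = 6, b_5 = 6, c_5 = 6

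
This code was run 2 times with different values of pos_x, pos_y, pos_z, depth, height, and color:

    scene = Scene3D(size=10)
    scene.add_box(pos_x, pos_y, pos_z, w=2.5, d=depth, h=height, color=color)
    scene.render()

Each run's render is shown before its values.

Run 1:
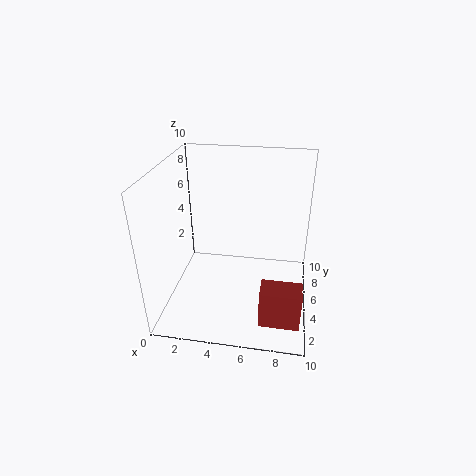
pos_x = 7
pos_y = 0.5
pos_z = 1.5
depth = 1.5
height = 2.5
color = 'brown'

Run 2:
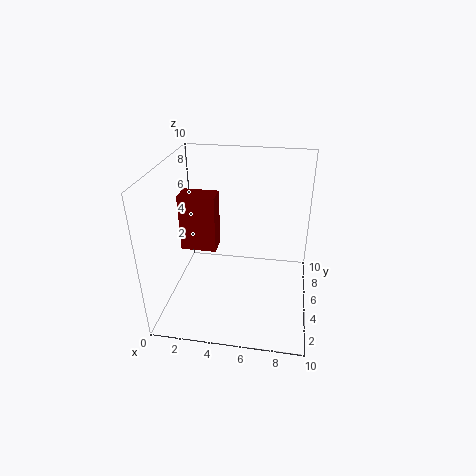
pos_x = 1
pos_y = 4.5
pos_z = 4
depth = 1.5
height = 4
color = 'maroon'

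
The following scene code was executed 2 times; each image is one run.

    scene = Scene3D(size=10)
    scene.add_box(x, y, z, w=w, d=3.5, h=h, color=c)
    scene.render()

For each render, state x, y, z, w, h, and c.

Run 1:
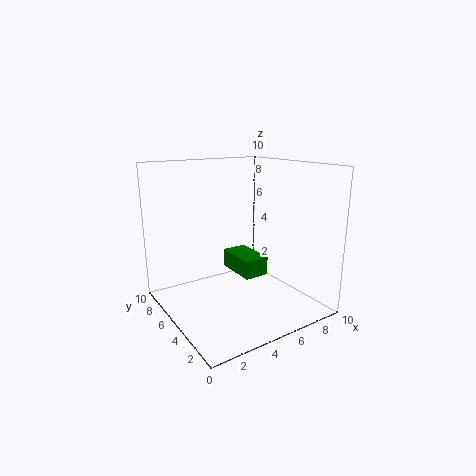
x = 6.5, y = 6, z = 1, w = 2, h = 1.5, c = 'green'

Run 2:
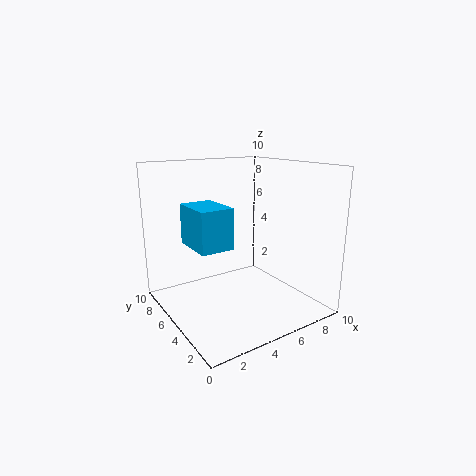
x = 2.5, y = 5.5, z = 4, w = 2.5, h = 3, c = 'deepskyblue'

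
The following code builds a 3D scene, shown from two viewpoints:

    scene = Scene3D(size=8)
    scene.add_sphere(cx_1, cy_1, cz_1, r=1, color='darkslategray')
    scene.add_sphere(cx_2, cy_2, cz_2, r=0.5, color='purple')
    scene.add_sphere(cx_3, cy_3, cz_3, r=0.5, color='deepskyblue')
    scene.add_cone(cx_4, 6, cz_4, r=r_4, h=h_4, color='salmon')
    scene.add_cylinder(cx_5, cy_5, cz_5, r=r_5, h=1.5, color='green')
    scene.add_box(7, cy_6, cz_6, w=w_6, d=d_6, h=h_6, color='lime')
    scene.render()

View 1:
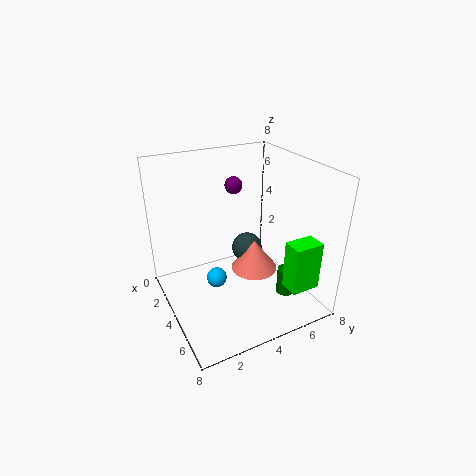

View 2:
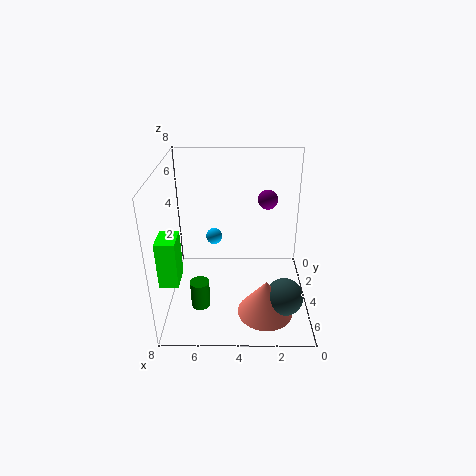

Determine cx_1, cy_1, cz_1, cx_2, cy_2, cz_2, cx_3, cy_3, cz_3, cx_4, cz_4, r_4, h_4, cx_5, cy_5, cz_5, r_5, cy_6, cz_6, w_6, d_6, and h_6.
cx_1 = 1.5; cy_1 = 6; cz_1 = 1.5; cx_2 = 2.5; cy_2 = 4.5; cz_2 = 6.5; cx_3 = 5.5; cy_3 = 2; cz_3 = 3; cx_4 = 2.5; cz_4 = 0.5; r_4 = 1.5; h_4 = 2; cx_5 = 6; cy_5 = 6; cz_5 = 1; r_5 = 0.5; cy_6 = 5; cz_6 = 2.5; w_6 = 1; d_6 = 1.5; h_6 = 2.5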